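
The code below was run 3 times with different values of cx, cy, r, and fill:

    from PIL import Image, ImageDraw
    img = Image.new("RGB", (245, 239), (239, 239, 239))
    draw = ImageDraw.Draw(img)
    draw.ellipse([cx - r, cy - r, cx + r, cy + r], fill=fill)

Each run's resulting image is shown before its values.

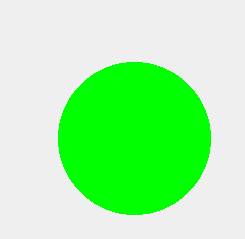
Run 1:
cx = 134
cy = 138
r = 76
fill = 'lime'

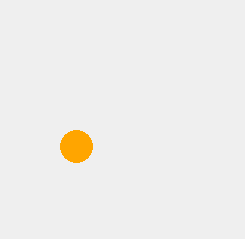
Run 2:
cx = 76, cy = 146, r = 16, fill = 'orange'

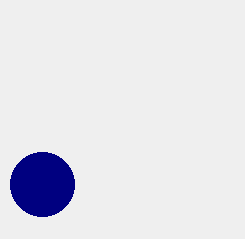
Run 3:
cx = 42, cy = 184, r = 32, fill = 'navy'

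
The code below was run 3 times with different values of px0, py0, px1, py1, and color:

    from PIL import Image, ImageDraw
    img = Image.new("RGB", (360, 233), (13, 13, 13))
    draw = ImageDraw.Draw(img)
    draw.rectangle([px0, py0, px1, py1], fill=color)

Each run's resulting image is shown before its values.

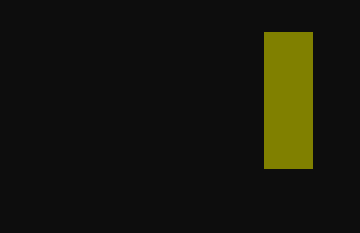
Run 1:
px0 = 264, py0 = 32, px1 = 312, py1 = 168, color = 'olive'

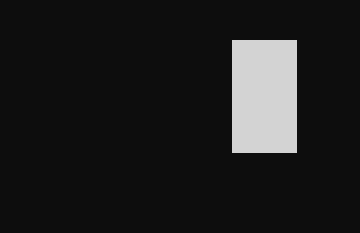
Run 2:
px0 = 232
py0 = 40
px1 = 296
py1 = 152
color = 'lightgray'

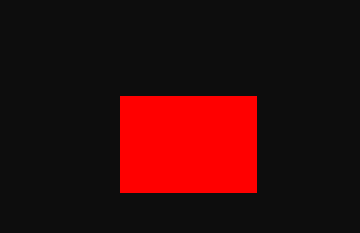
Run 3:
px0 = 120; py0 = 96; px1 = 256; py1 = 192; color = 'red'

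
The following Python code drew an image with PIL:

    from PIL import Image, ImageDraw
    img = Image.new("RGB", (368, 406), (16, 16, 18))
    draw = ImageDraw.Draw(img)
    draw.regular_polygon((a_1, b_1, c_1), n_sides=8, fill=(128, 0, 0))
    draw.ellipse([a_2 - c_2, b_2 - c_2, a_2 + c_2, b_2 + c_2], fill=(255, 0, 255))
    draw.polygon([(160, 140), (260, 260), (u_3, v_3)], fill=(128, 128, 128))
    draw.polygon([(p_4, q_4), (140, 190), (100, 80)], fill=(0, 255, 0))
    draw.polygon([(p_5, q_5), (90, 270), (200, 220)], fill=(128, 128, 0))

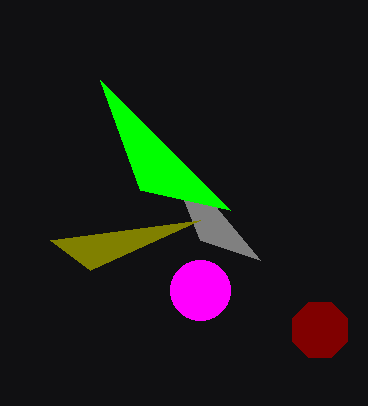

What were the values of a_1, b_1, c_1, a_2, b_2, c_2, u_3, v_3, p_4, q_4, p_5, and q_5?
a_1 = 320, b_1 = 330, c_1 = 30, a_2 = 200, b_2 = 290, c_2 = 30, u_3 = 200, v_3 = 240, p_4 = 230, q_4 = 210, p_5 = 50, q_5 = 240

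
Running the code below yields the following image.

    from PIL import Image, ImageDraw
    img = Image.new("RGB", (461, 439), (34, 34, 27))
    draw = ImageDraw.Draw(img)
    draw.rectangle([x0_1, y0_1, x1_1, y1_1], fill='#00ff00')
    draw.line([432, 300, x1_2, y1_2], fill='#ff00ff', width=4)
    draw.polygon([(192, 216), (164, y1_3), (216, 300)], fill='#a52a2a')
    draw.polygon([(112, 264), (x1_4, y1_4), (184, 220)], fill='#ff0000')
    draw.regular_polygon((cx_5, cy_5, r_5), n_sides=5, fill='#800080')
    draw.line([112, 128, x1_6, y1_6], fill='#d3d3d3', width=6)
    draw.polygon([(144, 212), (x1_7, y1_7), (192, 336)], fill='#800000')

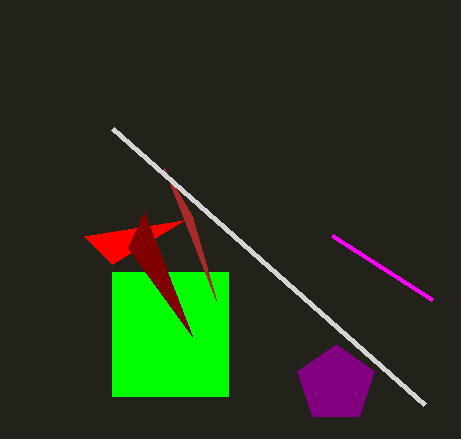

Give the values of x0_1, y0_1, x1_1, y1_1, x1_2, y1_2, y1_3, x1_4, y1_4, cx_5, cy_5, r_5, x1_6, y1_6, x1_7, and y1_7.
x0_1 = 112; y0_1 = 272; x1_1 = 228; y1_1 = 396; x1_2 = 332; y1_2 = 236; y1_3 = 168; x1_4 = 84; y1_4 = 236; cx_5 = 336; cy_5 = 384; r_5 = 40; x1_6 = 424; y1_6 = 404; x1_7 = 128; y1_7 = 248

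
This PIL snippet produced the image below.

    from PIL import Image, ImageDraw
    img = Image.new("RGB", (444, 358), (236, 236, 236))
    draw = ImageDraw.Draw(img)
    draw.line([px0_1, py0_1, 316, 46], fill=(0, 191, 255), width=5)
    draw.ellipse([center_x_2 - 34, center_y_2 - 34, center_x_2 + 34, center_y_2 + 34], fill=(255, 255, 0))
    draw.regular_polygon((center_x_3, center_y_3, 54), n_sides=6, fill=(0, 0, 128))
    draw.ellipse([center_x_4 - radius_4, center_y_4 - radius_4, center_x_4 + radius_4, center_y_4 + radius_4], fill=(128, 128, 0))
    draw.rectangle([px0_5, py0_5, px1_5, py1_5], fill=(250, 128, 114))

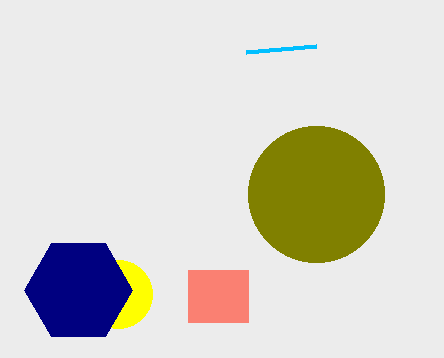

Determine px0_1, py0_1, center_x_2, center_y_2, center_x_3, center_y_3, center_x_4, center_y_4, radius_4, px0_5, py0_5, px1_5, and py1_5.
px0_1 = 246
py0_1 = 52
center_x_2 = 118
center_y_2 = 294
center_x_3 = 78
center_y_3 = 290
center_x_4 = 316
center_y_4 = 194
radius_4 = 68
px0_5 = 188
py0_5 = 270
px1_5 = 248
py1_5 = 322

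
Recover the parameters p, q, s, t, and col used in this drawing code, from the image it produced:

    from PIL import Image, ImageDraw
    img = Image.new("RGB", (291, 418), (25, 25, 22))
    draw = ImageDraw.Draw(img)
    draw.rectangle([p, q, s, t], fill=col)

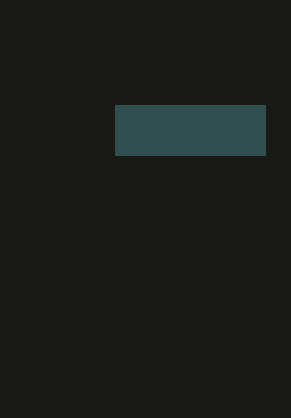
p = 115; q = 105; s = 265; t = 155; col = 'darkslategray'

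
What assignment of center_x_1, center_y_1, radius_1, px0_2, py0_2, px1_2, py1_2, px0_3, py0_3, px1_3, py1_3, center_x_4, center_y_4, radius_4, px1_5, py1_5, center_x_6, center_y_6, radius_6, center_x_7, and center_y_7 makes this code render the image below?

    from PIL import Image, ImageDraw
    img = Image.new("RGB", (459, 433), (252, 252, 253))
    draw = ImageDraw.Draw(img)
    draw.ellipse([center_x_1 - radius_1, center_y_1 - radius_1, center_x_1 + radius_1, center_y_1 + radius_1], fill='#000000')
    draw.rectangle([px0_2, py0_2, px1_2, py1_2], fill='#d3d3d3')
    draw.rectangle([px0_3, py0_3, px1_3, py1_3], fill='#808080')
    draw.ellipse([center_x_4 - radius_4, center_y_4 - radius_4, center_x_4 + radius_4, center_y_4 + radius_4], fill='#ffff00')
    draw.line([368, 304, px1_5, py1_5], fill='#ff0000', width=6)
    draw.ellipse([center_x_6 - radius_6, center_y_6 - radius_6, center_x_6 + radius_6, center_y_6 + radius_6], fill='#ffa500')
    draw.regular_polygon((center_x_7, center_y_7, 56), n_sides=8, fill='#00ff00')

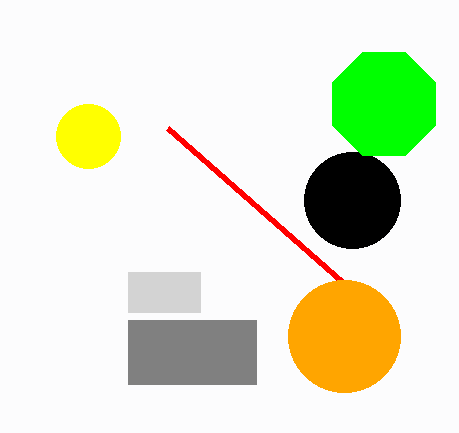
center_x_1 = 352; center_y_1 = 200; radius_1 = 48; px0_2 = 128; py0_2 = 272; px1_2 = 200; py1_2 = 312; px0_3 = 128; py0_3 = 320; px1_3 = 256; py1_3 = 384; center_x_4 = 88; center_y_4 = 136; radius_4 = 32; px1_5 = 168; py1_5 = 128; center_x_6 = 344; center_y_6 = 336; radius_6 = 56; center_x_7 = 384; center_y_7 = 104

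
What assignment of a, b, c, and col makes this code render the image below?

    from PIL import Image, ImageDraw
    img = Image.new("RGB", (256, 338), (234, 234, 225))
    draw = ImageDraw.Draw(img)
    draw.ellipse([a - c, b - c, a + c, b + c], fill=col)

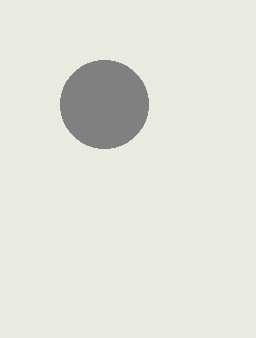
a = 104, b = 104, c = 44, col = 'gray'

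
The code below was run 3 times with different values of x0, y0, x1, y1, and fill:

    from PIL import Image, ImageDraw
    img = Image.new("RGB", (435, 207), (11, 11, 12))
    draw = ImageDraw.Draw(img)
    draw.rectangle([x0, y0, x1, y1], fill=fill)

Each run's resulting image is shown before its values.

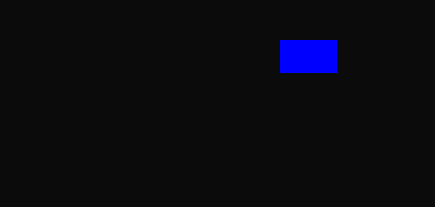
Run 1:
x0 = 280
y0 = 40
x1 = 336
y1 = 72
fill = 'blue'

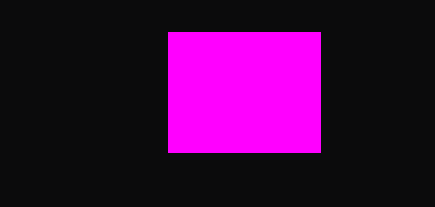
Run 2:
x0 = 168; y0 = 32; x1 = 320; y1 = 152; fill = 'magenta'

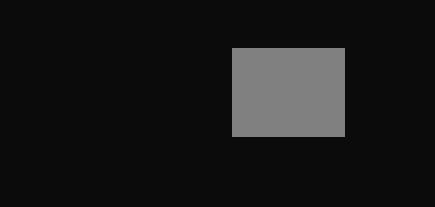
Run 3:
x0 = 232
y0 = 48
x1 = 344
y1 = 136
fill = 'gray'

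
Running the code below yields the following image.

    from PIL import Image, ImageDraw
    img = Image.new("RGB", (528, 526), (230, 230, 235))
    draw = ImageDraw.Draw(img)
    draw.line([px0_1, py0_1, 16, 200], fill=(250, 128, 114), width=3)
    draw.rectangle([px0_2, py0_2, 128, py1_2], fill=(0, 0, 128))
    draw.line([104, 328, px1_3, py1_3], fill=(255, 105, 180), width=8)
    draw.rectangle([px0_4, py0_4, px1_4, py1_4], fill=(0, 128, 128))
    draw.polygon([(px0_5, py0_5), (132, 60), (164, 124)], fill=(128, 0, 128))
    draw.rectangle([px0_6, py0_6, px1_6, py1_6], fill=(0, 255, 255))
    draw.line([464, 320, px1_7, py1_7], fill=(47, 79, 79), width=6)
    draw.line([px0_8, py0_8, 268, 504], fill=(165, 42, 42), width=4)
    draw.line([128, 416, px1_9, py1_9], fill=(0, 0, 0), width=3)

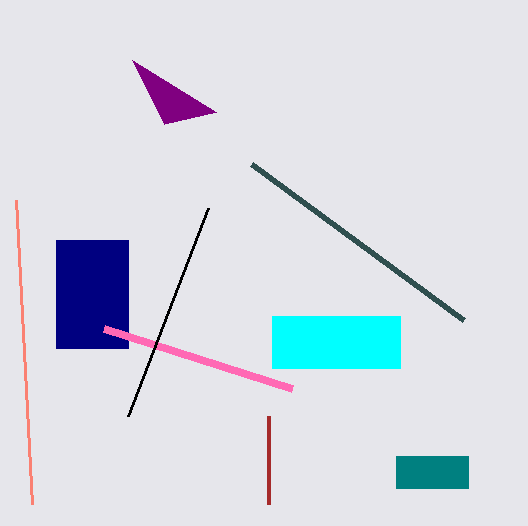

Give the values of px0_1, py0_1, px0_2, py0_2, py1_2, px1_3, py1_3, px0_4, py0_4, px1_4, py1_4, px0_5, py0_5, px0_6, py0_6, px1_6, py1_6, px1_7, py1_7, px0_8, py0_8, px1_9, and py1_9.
px0_1 = 32
py0_1 = 504
px0_2 = 56
py0_2 = 240
py1_2 = 348
px1_3 = 292
py1_3 = 388
px0_4 = 396
py0_4 = 456
px1_4 = 468
py1_4 = 488
px0_5 = 216
py0_5 = 112
px0_6 = 272
py0_6 = 316
px1_6 = 400
py1_6 = 368
px1_7 = 252
py1_7 = 164
px0_8 = 268
py0_8 = 416
px1_9 = 208
py1_9 = 208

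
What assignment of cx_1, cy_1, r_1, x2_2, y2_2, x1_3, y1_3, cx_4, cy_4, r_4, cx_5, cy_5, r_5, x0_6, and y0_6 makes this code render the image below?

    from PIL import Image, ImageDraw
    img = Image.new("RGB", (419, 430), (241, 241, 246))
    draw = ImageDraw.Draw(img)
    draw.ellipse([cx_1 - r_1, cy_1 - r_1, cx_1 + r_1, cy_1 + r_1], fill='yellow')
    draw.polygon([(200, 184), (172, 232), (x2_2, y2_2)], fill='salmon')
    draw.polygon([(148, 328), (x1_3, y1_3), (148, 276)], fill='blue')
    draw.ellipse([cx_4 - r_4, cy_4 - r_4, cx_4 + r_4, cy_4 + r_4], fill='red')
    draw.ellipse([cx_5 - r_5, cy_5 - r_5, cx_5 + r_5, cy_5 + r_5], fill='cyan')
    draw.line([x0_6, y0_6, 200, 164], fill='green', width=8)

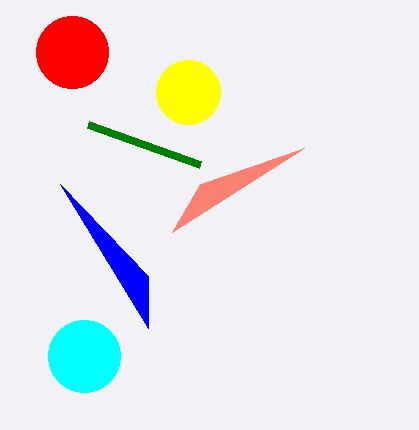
cx_1 = 188; cy_1 = 92; r_1 = 32; x2_2 = 304; y2_2 = 148; x1_3 = 60; y1_3 = 184; cx_4 = 72; cy_4 = 52; r_4 = 36; cx_5 = 84; cy_5 = 356; r_5 = 36; x0_6 = 88; y0_6 = 124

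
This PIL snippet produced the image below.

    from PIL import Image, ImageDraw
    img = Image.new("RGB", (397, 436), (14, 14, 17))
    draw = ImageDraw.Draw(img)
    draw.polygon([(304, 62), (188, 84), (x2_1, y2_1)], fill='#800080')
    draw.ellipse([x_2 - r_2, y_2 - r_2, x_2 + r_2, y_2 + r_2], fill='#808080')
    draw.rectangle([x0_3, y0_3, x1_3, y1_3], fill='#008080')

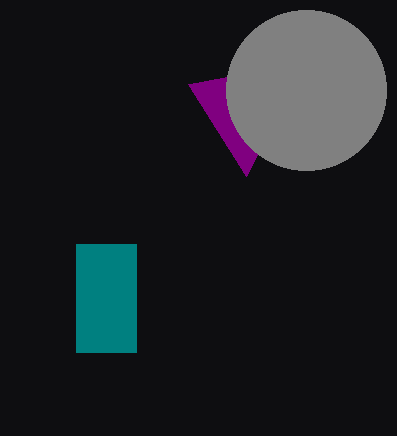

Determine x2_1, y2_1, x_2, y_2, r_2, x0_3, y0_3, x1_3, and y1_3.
x2_1 = 246, y2_1 = 176, x_2 = 306, y_2 = 90, r_2 = 80, x0_3 = 76, y0_3 = 244, x1_3 = 136, y1_3 = 352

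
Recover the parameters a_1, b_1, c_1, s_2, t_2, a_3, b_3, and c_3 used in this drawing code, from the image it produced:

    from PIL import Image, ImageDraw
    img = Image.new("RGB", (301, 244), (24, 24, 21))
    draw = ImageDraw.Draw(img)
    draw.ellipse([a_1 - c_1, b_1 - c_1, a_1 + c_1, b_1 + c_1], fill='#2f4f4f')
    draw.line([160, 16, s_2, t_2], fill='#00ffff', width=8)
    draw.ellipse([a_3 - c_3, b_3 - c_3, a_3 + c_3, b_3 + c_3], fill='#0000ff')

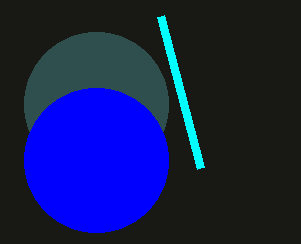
a_1 = 96
b_1 = 104
c_1 = 72
s_2 = 200
t_2 = 168
a_3 = 96
b_3 = 160
c_3 = 72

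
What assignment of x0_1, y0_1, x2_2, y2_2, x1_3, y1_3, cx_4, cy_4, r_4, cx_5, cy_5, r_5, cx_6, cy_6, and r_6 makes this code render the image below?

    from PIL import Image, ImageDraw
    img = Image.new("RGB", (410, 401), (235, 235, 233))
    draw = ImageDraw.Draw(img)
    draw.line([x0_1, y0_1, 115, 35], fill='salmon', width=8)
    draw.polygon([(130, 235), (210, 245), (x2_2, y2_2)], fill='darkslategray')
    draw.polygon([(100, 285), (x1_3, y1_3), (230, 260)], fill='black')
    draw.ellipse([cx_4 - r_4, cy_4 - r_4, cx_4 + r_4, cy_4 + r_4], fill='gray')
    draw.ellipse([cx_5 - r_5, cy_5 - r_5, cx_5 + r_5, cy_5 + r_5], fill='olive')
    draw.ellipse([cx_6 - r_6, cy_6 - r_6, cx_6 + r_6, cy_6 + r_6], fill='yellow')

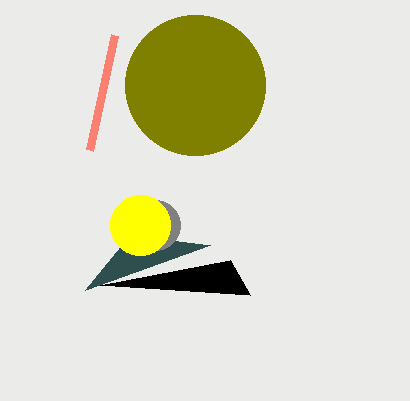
x0_1 = 90; y0_1 = 150; x2_2 = 85; y2_2 = 290; x1_3 = 250; y1_3 = 295; cx_4 = 155; cy_4 = 225; r_4 = 25; cx_5 = 195; cy_5 = 85; r_5 = 70; cx_6 = 140; cy_6 = 225; r_6 = 30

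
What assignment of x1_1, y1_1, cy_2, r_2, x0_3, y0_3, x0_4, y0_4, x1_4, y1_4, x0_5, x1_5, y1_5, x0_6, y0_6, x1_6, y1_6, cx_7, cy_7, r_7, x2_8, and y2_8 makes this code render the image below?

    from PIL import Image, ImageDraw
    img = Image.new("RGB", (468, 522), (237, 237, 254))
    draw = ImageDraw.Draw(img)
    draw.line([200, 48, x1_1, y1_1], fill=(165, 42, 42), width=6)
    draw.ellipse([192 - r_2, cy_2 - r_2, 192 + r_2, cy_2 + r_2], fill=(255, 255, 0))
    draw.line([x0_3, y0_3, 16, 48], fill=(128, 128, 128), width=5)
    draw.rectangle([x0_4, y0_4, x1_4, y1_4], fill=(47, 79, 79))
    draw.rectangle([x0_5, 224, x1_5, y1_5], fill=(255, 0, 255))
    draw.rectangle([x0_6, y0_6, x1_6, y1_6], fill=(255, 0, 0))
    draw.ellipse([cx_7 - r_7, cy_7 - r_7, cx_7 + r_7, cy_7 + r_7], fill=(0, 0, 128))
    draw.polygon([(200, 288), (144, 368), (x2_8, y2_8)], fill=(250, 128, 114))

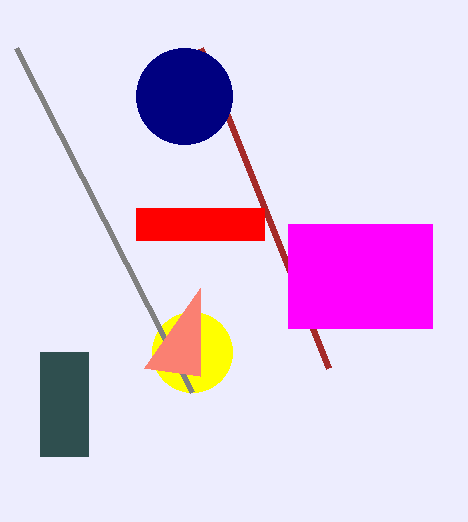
x1_1 = 328, y1_1 = 368, cy_2 = 352, r_2 = 40, x0_3 = 192, y0_3 = 392, x0_4 = 40, y0_4 = 352, x1_4 = 88, y1_4 = 456, x0_5 = 288, x1_5 = 432, y1_5 = 328, x0_6 = 136, y0_6 = 208, x1_6 = 264, y1_6 = 240, cx_7 = 184, cy_7 = 96, r_7 = 48, x2_8 = 200, y2_8 = 376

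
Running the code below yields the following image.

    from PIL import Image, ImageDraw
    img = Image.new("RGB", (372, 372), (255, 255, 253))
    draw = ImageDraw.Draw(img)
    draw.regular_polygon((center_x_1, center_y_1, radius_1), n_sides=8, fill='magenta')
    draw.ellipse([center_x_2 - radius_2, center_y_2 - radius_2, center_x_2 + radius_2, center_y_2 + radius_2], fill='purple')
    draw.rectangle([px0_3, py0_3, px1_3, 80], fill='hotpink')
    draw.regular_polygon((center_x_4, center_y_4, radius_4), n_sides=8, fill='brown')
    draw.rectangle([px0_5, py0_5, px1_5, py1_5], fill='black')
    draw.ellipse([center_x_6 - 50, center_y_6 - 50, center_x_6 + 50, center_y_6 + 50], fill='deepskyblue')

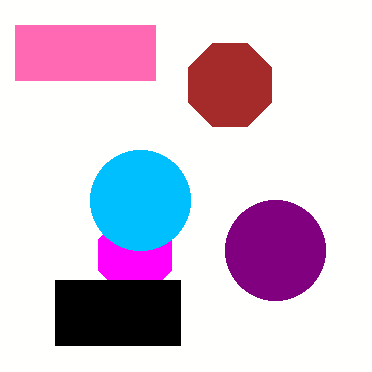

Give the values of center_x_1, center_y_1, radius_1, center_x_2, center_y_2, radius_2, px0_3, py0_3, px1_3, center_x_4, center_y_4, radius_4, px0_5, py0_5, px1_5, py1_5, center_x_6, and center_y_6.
center_x_1 = 135
center_y_1 = 255
radius_1 = 40
center_x_2 = 275
center_y_2 = 250
radius_2 = 50
px0_3 = 15
py0_3 = 25
px1_3 = 155
center_x_4 = 230
center_y_4 = 85
radius_4 = 45
px0_5 = 55
py0_5 = 280
px1_5 = 180
py1_5 = 345
center_x_6 = 140
center_y_6 = 200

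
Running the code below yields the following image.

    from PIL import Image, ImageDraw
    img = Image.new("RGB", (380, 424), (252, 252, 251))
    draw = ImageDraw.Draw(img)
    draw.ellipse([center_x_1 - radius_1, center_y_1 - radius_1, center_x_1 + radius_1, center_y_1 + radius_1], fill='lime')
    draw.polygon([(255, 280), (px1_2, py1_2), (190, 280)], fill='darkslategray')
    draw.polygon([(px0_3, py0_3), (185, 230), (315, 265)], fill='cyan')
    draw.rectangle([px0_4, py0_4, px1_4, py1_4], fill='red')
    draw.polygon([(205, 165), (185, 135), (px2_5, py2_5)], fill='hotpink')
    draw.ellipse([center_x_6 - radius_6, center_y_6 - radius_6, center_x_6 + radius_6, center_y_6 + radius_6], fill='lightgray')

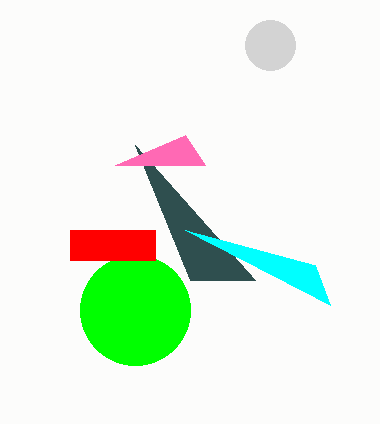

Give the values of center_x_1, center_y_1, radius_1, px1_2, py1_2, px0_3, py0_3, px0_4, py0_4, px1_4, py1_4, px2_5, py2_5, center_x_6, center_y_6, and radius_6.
center_x_1 = 135, center_y_1 = 310, radius_1 = 55, px1_2 = 135, py1_2 = 145, px0_3 = 330, py0_3 = 305, px0_4 = 70, py0_4 = 230, px1_4 = 155, py1_4 = 260, px2_5 = 115, py2_5 = 165, center_x_6 = 270, center_y_6 = 45, radius_6 = 25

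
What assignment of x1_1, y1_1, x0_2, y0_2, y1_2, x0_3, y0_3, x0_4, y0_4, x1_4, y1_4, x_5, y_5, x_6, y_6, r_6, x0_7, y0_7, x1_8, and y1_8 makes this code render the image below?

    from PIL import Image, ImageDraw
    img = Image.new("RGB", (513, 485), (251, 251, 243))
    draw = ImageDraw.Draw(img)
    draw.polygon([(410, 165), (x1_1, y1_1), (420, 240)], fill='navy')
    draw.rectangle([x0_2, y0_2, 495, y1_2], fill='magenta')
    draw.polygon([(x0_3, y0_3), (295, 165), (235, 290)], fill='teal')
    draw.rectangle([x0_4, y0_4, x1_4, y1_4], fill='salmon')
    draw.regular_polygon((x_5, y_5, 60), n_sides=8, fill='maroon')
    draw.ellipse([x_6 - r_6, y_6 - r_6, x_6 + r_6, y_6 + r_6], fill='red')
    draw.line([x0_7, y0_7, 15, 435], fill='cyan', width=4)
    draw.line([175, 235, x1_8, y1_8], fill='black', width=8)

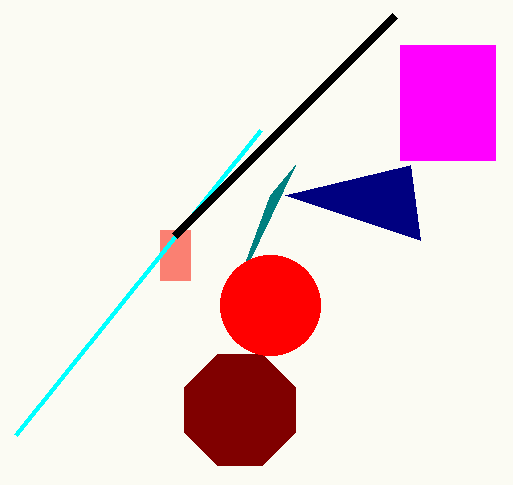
x1_1 = 285
y1_1 = 195
x0_2 = 400
y0_2 = 45
y1_2 = 160
x0_3 = 270
y0_3 = 195
x0_4 = 160
y0_4 = 230
x1_4 = 190
y1_4 = 280
x_5 = 240
y_5 = 410
x_6 = 270
y_6 = 305
r_6 = 50
x0_7 = 260
y0_7 = 130
x1_8 = 395
y1_8 = 15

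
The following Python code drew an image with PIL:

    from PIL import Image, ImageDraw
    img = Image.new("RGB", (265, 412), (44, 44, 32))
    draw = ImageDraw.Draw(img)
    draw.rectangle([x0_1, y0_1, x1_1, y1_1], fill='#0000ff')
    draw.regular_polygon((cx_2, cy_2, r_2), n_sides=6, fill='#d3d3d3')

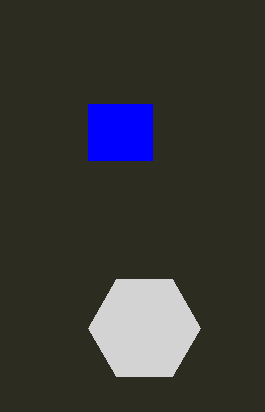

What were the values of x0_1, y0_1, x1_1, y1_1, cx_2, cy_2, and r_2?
x0_1 = 88
y0_1 = 104
x1_1 = 152
y1_1 = 160
cx_2 = 144
cy_2 = 328
r_2 = 56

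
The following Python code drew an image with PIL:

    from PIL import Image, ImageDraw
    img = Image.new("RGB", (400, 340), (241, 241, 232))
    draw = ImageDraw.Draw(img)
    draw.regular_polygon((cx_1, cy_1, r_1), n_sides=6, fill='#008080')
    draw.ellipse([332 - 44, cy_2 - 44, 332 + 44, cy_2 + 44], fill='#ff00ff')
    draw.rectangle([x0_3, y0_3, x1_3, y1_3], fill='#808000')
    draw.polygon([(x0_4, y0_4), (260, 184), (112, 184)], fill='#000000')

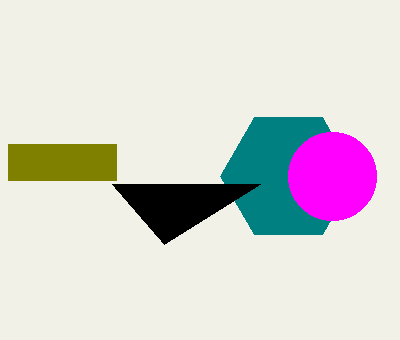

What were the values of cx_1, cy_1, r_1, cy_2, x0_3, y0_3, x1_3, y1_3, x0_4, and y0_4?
cx_1 = 288, cy_1 = 176, r_1 = 68, cy_2 = 176, x0_3 = 8, y0_3 = 144, x1_3 = 116, y1_3 = 180, x0_4 = 164, y0_4 = 244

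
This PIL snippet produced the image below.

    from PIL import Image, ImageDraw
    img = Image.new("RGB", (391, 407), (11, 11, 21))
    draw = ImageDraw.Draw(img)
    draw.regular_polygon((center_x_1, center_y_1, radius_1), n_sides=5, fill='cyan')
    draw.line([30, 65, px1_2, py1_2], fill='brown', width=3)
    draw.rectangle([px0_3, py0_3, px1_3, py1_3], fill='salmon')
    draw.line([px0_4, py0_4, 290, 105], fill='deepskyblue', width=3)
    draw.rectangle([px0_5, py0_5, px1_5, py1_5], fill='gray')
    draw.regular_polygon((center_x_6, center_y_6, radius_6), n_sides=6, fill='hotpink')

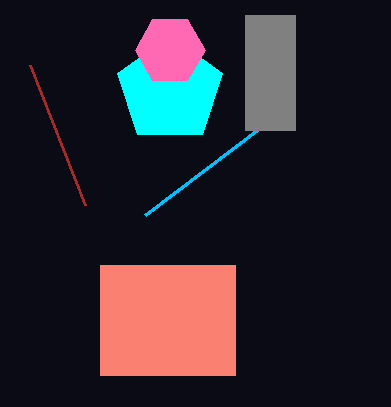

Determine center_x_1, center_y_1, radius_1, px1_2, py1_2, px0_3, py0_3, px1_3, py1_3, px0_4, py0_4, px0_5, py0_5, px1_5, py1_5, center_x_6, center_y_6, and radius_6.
center_x_1 = 170; center_y_1 = 90; radius_1 = 55; px1_2 = 85; py1_2 = 205; px0_3 = 100; py0_3 = 265; px1_3 = 235; py1_3 = 375; px0_4 = 145; py0_4 = 215; px0_5 = 245; py0_5 = 15; px1_5 = 295; py1_5 = 130; center_x_6 = 170; center_y_6 = 50; radius_6 = 35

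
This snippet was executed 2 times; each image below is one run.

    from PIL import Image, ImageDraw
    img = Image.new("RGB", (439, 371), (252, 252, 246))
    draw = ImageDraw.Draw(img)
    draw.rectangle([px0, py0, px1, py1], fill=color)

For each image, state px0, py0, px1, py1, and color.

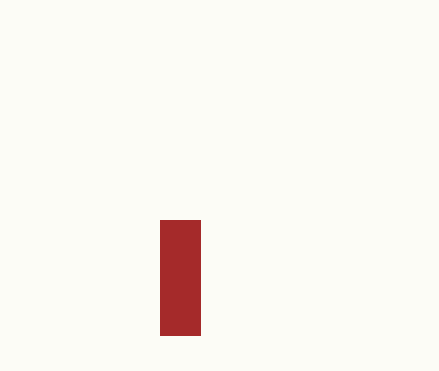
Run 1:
px0 = 160
py0 = 220
px1 = 200
py1 = 335
color = 'brown'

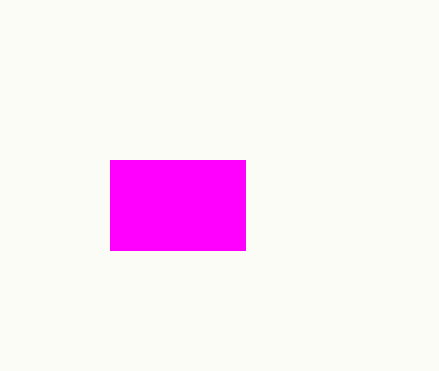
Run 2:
px0 = 110, py0 = 160, px1 = 245, py1 = 250, color = 'magenta'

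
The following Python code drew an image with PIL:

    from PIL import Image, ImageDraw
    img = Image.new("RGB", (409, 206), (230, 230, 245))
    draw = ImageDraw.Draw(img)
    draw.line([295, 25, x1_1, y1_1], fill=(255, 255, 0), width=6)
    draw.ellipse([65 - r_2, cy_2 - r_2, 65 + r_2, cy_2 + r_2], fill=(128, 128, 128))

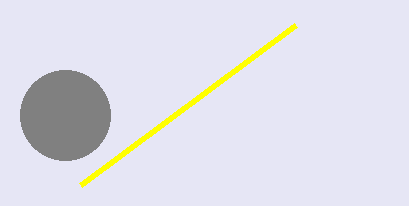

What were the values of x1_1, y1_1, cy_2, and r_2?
x1_1 = 80; y1_1 = 185; cy_2 = 115; r_2 = 45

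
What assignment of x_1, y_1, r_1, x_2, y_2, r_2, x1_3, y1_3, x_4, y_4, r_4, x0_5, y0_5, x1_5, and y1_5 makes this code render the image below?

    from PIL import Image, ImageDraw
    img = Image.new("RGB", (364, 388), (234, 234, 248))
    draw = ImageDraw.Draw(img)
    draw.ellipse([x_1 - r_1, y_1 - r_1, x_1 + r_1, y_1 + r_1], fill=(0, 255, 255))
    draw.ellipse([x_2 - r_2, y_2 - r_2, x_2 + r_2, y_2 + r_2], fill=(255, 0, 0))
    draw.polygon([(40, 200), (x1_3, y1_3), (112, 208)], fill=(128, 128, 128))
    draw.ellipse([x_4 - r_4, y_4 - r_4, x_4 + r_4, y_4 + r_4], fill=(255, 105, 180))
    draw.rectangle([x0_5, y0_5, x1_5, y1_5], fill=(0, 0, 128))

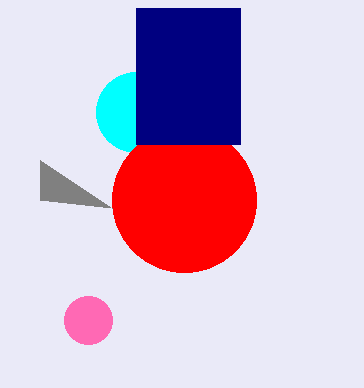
x_1 = 136
y_1 = 112
r_1 = 40
x_2 = 184
y_2 = 200
r_2 = 72
x1_3 = 40
y1_3 = 160
x_4 = 88
y_4 = 320
r_4 = 24
x0_5 = 136
y0_5 = 8
x1_5 = 240
y1_5 = 144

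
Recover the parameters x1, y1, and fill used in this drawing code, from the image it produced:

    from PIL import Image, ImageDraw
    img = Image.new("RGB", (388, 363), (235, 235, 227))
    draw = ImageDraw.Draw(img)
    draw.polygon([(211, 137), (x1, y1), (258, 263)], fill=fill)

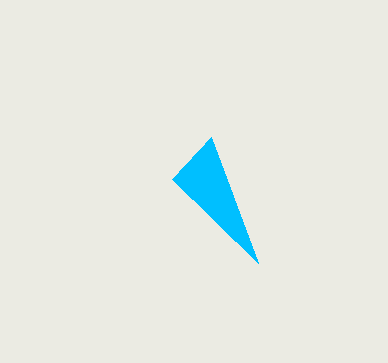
x1 = 172, y1 = 179, fill = 'deepskyblue'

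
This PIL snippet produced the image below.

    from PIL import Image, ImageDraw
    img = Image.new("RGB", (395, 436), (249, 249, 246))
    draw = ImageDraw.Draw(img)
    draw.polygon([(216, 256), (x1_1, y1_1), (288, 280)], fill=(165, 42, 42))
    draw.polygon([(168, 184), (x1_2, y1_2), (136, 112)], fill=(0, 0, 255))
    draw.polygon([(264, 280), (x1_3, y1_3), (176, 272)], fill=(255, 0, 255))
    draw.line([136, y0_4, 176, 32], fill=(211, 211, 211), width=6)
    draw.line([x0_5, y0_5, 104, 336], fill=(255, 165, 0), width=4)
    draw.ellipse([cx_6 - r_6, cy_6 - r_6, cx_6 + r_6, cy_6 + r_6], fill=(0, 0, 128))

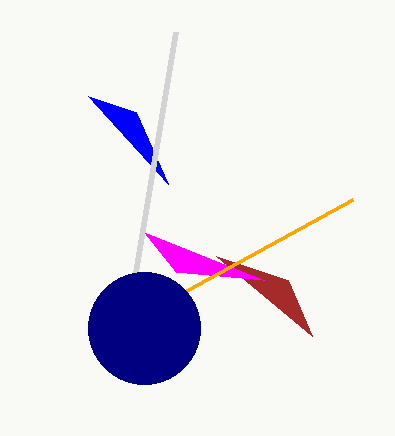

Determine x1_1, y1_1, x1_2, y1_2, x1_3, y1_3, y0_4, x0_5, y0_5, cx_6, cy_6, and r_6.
x1_1 = 312, y1_1 = 336, x1_2 = 88, y1_2 = 96, x1_3 = 144, y1_3 = 232, y0_4 = 272, x0_5 = 352, y0_5 = 200, cx_6 = 144, cy_6 = 328, r_6 = 56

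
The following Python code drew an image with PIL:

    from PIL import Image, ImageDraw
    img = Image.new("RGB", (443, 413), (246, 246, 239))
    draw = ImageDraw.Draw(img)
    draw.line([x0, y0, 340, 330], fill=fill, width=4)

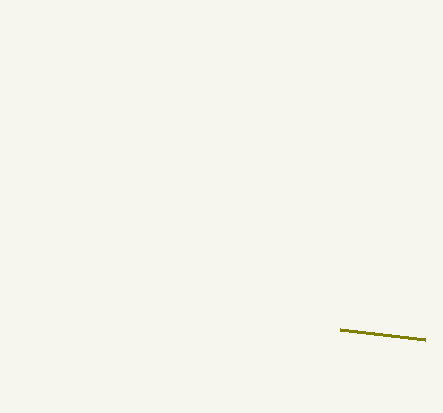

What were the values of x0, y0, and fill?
x0 = 425
y0 = 340
fill = 'olive'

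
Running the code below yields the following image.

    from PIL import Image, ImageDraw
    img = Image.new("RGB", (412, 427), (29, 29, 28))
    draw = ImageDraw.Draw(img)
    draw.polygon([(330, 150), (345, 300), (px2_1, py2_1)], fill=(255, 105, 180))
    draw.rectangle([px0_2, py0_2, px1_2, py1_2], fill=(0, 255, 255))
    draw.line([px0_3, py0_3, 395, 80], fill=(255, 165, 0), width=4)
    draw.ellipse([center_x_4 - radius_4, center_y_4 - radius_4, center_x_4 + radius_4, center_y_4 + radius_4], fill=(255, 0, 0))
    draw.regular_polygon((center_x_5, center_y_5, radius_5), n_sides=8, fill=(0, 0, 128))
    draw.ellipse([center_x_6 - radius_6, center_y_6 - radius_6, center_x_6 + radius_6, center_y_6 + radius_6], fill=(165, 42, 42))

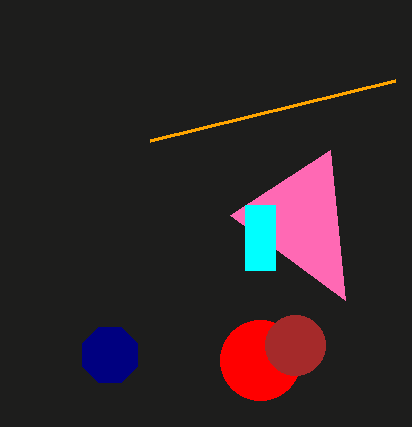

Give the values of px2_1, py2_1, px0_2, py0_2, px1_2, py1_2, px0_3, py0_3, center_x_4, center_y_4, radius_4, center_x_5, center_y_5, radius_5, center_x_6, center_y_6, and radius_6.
px2_1 = 230
py2_1 = 215
px0_2 = 245
py0_2 = 205
px1_2 = 275
py1_2 = 270
px0_3 = 150
py0_3 = 140
center_x_4 = 260
center_y_4 = 360
radius_4 = 40
center_x_5 = 110
center_y_5 = 355
radius_5 = 30
center_x_6 = 295
center_y_6 = 345
radius_6 = 30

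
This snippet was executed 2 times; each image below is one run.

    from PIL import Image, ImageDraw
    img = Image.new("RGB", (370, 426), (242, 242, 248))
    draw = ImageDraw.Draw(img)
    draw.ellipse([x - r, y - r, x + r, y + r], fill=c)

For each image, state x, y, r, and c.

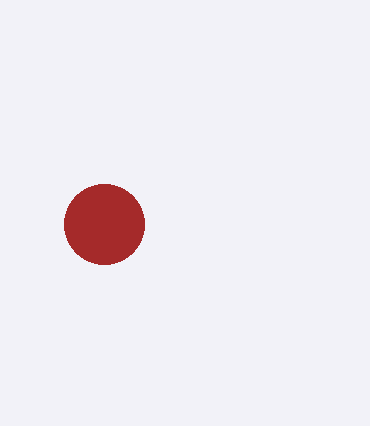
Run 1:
x = 104
y = 224
r = 40
c = 'brown'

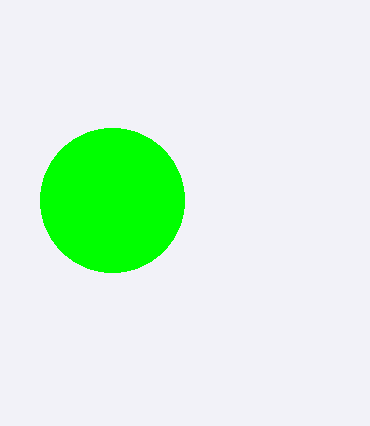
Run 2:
x = 112, y = 200, r = 72, c = 'lime'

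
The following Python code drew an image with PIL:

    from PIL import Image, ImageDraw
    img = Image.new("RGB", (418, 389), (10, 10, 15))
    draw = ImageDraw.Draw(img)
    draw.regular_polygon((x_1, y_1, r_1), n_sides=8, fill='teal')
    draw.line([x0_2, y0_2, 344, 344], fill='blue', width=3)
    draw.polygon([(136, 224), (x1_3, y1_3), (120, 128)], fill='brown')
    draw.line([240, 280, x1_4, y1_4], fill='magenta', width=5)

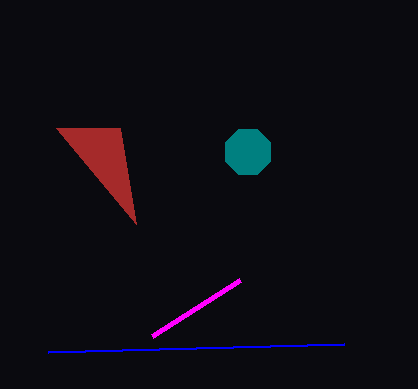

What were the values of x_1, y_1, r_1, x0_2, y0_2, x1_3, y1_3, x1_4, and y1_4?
x_1 = 248; y_1 = 152; r_1 = 24; x0_2 = 48; y0_2 = 352; x1_3 = 56; y1_3 = 128; x1_4 = 152; y1_4 = 336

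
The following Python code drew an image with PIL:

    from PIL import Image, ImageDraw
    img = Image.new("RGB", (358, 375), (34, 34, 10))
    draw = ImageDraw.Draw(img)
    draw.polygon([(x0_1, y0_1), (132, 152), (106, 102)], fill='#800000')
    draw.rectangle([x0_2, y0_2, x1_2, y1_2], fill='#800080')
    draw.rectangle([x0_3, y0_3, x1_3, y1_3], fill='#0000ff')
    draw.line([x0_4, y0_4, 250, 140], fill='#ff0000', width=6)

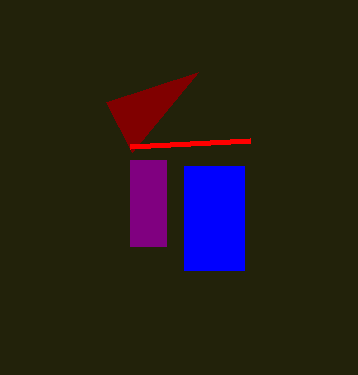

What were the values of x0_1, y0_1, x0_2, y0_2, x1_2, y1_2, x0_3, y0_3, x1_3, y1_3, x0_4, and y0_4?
x0_1 = 198
y0_1 = 72
x0_2 = 130
y0_2 = 160
x1_2 = 166
y1_2 = 246
x0_3 = 184
y0_3 = 166
x1_3 = 244
y1_3 = 270
x0_4 = 130
y0_4 = 146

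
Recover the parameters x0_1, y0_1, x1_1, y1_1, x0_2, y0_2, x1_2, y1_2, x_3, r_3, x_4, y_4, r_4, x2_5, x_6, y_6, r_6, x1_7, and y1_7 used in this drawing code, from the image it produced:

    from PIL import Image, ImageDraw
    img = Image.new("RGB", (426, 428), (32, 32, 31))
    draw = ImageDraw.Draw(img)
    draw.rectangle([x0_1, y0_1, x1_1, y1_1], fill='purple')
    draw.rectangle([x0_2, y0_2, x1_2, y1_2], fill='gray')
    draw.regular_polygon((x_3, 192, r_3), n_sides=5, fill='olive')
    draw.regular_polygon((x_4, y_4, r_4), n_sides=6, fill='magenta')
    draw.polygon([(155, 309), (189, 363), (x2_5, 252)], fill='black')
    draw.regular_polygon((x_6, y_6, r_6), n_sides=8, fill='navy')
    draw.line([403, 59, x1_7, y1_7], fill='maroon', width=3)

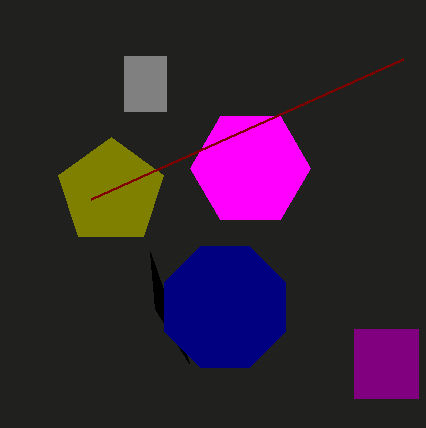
x0_1 = 354, y0_1 = 329, x1_1 = 418, y1_1 = 398, x0_2 = 124, y0_2 = 56, x1_2 = 166, y1_2 = 111, x_3 = 111, r_3 = 55, x_4 = 250, y_4 = 168, r_4 = 60, x2_5 = 150, x_6 = 225, y_6 = 307, r_6 = 65, x1_7 = 91, y1_7 = 199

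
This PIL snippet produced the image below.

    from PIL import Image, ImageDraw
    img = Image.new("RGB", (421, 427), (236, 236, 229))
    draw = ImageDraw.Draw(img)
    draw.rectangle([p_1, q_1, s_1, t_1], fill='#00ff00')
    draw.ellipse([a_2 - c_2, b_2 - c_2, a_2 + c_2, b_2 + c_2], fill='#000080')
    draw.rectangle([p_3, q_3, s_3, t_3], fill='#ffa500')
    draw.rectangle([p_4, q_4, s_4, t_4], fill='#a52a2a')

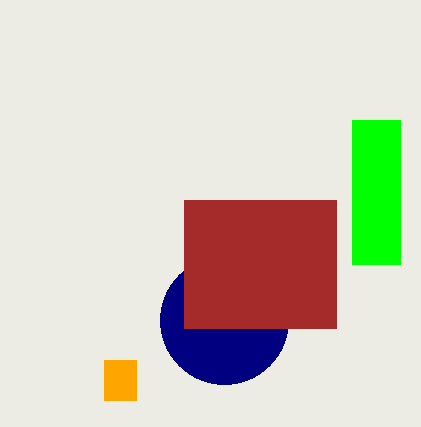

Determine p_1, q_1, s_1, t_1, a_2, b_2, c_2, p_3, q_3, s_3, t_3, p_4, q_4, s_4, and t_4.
p_1 = 352, q_1 = 120, s_1 = 400, t_1 = 264, a_2 = 224, b_2 = 320, c_2 = 64, p_3 = 104, q_3 = 360, s_3 = 136, t_3 = 400, p_4 = 184, q_4 = 200, s_4 = 336, t_4 = 328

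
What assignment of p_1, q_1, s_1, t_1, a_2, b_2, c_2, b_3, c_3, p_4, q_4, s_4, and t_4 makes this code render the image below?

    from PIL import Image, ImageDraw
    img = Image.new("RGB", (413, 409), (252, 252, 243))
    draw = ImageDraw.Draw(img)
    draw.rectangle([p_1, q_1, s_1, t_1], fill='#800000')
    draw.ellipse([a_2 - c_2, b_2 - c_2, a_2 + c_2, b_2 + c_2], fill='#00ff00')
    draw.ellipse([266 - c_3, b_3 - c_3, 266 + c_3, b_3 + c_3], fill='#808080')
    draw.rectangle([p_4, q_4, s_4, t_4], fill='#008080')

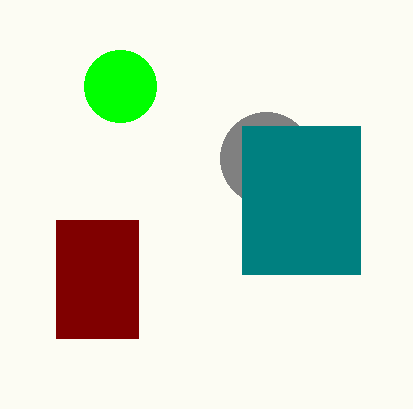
p_1 = 56, q_1 = 220, s_1 = 138, t_1 = 338, a_2 = 120, b_2 = 86, c_2 = 36, b_3 = 158, c_3 = 46, p_4 = 242, q_4 = 126, s_4 = 360, t_4 = 274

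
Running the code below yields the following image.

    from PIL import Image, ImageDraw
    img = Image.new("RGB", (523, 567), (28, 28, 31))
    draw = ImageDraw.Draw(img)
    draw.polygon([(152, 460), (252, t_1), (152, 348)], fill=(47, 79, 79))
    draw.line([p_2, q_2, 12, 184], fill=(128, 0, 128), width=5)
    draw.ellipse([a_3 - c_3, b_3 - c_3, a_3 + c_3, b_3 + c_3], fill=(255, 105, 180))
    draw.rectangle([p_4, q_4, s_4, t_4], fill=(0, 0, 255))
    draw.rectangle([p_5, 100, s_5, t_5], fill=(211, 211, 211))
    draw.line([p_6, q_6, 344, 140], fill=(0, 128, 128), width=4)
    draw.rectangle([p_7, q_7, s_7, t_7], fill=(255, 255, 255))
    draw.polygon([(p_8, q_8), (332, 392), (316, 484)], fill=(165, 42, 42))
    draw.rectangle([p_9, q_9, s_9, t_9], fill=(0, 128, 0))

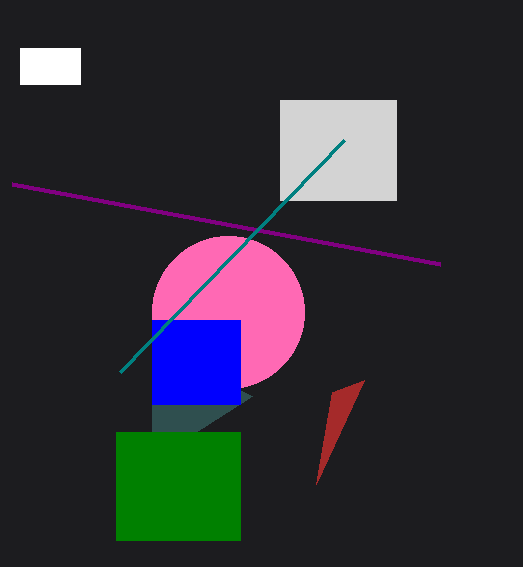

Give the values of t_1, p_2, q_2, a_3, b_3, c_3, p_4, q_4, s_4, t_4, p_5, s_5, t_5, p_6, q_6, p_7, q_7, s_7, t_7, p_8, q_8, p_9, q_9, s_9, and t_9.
t_1 = 396; p_2 = 440; q_2 = 264; a_3 = 228; b_3 = 312; c_3 = 76; p_4 = 152; q_4 = 320; s_4 = 240; t_4 = 404; p_5 = 280; s_5 = 396; t_5 = 200; p_6 = 120; q_6 = 372; p_7 = 20; q_7 = 48; s_7 = 80; t_7 = 84; p_8 = 364; q_8 = 380; p_9 = 116; q_9 = 432; s_9 = 240; t_9 = 540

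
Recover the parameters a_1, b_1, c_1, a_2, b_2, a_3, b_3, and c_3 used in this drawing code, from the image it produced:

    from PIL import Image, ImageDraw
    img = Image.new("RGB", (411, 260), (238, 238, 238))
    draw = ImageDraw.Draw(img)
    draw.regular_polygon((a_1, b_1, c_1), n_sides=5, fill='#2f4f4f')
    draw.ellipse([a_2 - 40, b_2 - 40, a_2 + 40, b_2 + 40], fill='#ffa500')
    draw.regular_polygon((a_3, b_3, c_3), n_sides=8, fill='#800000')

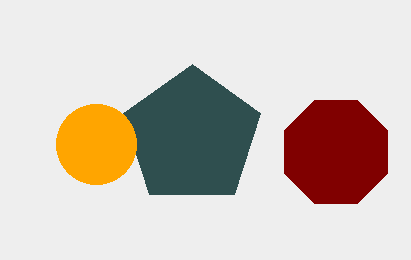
a_1 = 192, b_1 = 136, c_1 = 72, a_2 = 96, b_2 = 144, a_3 = 336, b_3 = 152, c_3 = 56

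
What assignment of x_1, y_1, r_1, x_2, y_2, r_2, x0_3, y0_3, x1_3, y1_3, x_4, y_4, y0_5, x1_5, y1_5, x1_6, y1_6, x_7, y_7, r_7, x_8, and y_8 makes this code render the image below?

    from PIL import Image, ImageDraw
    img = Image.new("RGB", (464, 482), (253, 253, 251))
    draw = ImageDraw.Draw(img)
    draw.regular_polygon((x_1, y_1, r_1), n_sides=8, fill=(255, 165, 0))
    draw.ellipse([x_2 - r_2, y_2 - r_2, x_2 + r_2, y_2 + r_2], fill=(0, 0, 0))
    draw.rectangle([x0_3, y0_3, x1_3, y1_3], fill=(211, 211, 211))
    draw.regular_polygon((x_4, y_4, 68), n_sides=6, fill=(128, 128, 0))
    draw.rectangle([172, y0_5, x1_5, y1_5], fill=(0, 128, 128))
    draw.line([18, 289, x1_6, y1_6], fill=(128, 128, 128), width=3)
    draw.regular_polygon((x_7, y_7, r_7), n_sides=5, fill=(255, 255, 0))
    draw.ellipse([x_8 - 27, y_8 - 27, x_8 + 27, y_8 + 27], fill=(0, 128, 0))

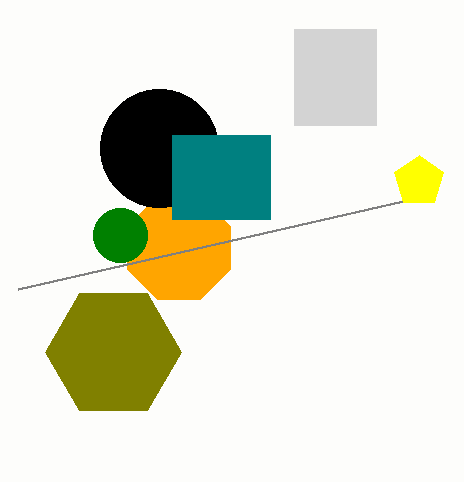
x_1 = 179; y_1 = 248; r_1 = 56; x_2 = 159; y_2 = 148; r_2 = 59; x0_3 = 294; y0_3 = 29; x1_3 = 376; y1_3 = 125; x_4 = 113; y_4 = 352; y0_5 = 135; x1_5 = 270; y1_5 = 219; x1_6 = 403; y1_6 = 201; x_7 = 419; y_7 = 181; r_7 = 26; x_8 = 120; y_8 = 235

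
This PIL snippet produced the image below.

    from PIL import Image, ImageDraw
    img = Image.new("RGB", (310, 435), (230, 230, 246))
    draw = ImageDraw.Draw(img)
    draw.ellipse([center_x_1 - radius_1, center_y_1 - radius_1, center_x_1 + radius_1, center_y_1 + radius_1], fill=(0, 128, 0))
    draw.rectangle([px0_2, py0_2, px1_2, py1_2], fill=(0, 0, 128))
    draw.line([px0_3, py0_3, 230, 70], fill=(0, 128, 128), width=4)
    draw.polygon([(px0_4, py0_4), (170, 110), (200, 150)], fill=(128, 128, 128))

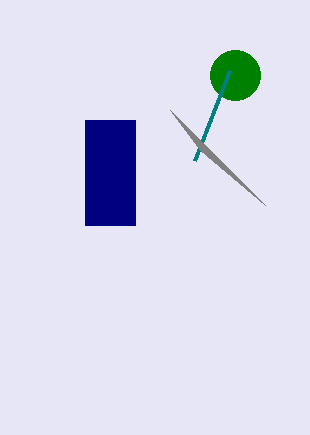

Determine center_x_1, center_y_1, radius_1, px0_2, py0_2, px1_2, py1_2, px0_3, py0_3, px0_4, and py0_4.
center_x_1 = 235, center_y_1 = 75, radius_1 = 25, px0_2 = 85, py0_2 = 120, px1_2 = 135, py1_2 = 225, px0_3 = 195, py0_3 = 160, px0_4 = 265, py0_4 = 205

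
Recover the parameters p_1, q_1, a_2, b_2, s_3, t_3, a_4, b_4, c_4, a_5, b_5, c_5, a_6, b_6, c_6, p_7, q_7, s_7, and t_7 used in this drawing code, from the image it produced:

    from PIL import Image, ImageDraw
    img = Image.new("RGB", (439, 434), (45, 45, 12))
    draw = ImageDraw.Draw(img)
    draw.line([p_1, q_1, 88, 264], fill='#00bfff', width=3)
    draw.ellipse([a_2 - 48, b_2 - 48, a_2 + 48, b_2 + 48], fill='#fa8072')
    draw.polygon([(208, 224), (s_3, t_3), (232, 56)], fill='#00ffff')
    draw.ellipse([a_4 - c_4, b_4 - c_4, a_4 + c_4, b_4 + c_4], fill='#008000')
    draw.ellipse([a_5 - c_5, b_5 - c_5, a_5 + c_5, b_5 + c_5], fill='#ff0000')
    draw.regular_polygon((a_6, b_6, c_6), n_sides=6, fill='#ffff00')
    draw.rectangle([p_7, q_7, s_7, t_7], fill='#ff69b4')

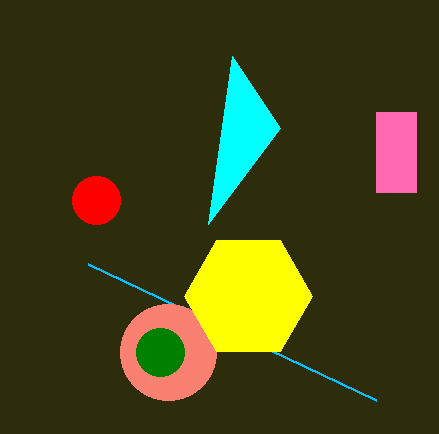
p_1 = 376, q_1 = 400, a_2 = 168, b_2 = 352, s_3 = 280, t_3 = 128, a_4 = 160, b_4 = 352, c_4 = 24, a_5 = 96, b_5 = 200, c_5 = 24, a_6 = 248, b_6 = 296, c_6 = 64, p_7 = 376, q_7 = 112, s_7 = 416, t_7 = 192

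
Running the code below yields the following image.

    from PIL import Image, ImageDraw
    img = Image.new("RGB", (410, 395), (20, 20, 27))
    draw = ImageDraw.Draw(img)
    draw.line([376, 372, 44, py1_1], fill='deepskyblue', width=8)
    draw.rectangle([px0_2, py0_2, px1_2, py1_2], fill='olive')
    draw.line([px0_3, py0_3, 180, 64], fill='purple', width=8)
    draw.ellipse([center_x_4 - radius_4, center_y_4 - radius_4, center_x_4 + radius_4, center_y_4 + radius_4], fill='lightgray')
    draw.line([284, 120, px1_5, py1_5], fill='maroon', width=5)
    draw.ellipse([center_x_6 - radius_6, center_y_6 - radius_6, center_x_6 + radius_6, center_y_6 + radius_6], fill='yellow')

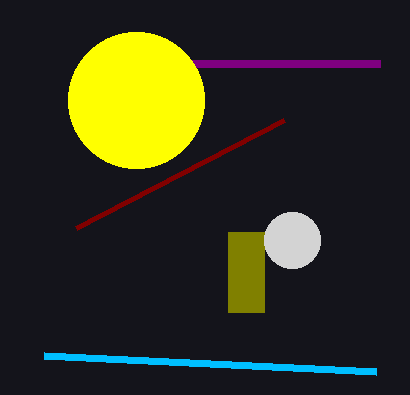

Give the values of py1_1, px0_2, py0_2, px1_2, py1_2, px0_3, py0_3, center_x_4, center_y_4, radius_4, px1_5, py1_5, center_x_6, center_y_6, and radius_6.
py1_1 = 356; px0_2 = 228; py0_2 = 232; px1_2 = 264; py1_2 = 312; px0_3 = 380; py0_3 = 64; center_x_4 = 292; center_y_4 = 240; radius_4 = 28; px1_5 = 76; py1_5 = 228; center_x_6 = 136; center_y_6 = 100; radius_6 = 68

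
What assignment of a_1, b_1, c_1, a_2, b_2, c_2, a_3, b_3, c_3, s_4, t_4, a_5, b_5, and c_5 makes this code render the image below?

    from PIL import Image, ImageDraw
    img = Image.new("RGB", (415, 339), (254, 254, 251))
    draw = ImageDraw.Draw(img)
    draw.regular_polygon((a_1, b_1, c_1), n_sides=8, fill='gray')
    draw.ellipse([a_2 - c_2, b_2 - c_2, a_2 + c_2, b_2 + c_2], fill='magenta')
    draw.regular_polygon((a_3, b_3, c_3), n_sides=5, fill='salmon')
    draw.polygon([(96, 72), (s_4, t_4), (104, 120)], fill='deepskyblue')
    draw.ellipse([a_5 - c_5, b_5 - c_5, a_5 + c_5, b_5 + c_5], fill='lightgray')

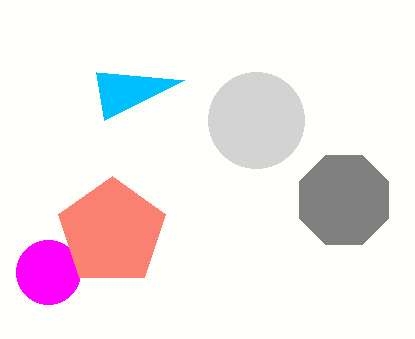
a_1 = 344; b_1 = 200; c_1 = 48; a_2 = 48; b_2 = 272; c_2 = 32; a_3 = 112; b_3 = 232; c_3 = 56; s_4 = 184; t_4 = 80; a_5 = 256; b_5 = 120; c_5 = 48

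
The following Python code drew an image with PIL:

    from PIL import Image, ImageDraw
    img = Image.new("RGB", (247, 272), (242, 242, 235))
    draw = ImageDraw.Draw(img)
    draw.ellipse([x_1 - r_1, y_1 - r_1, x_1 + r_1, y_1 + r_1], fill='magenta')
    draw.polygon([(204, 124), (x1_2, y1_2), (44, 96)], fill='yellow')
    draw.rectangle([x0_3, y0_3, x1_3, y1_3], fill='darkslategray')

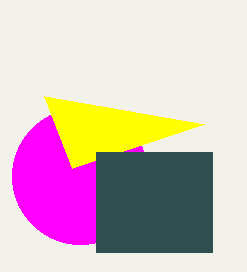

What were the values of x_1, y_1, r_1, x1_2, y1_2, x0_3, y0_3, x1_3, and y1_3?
x_1 = 80, y_1 = 176, r_1 = 68, x1_2 = 72, y1_2 = 168, x0_3 = 96, y0_3 = 152, x1_3 = 212, y1_3 = 252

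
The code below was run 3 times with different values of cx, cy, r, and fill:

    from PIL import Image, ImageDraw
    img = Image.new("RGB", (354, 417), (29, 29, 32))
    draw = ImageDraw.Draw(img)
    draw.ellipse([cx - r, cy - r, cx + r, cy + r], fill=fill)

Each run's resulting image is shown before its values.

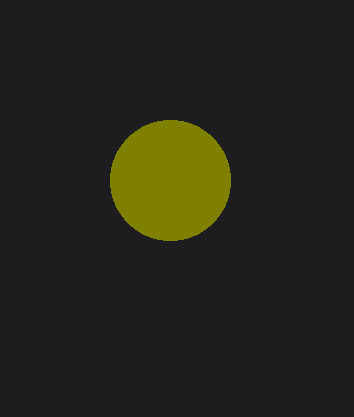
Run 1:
cx = 170; cy = 180; r = 60; fill = 'olive'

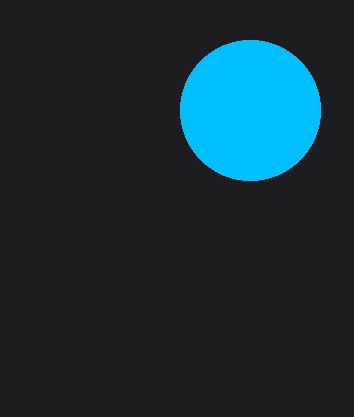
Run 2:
cx = 250; cy = 110; r = 70; fill = 'deepskyblue'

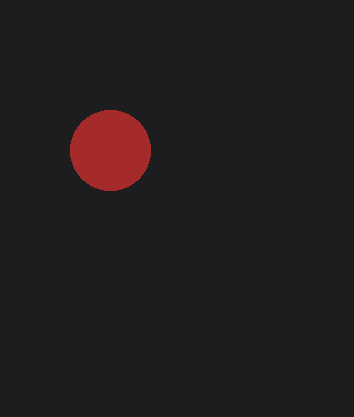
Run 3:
cx = 110, cy = 150, r = 40, fill = 'brown'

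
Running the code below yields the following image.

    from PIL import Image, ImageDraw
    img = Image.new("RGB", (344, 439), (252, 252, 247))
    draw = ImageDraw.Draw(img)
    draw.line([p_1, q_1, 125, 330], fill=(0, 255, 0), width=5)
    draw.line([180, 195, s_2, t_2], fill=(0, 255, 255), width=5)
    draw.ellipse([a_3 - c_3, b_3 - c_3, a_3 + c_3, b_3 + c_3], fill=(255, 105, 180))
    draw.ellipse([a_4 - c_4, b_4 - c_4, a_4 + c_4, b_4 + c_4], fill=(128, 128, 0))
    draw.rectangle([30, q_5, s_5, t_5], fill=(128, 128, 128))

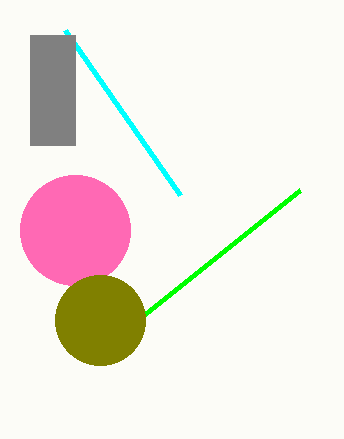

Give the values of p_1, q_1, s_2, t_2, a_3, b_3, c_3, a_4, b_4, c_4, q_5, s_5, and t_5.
p_1 = 300
q_1 = 190
s_2 = 65
t_2 = 30
a_3 = 75
b_3 = 230
c_3 = 55
a_4 = 100
b_4 = 320
c_4 = 45
q_5 = 35
s_5 = 75
t_5 = 145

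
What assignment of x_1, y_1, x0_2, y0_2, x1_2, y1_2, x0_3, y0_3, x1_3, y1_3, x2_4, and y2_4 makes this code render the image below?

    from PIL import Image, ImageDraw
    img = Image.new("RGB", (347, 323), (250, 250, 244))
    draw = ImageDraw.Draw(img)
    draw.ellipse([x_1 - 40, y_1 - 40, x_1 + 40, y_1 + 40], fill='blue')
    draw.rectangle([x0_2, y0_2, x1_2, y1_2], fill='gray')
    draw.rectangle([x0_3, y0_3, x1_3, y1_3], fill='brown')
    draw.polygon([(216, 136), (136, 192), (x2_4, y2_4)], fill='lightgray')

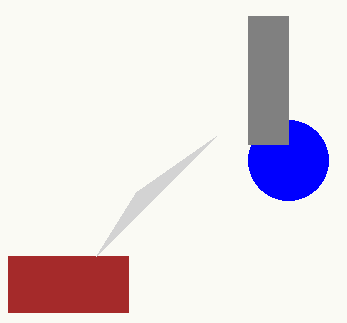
x_1 = 288
y_1 = 160
x0_2 = 248
y0_2 = 16
x1_2 = 288
y1_2 = 144
x0_3 = 8
y0_3 = 256
x1_3 = 128
y1_3 = 312
x2_4 = 96
y2_4 = 256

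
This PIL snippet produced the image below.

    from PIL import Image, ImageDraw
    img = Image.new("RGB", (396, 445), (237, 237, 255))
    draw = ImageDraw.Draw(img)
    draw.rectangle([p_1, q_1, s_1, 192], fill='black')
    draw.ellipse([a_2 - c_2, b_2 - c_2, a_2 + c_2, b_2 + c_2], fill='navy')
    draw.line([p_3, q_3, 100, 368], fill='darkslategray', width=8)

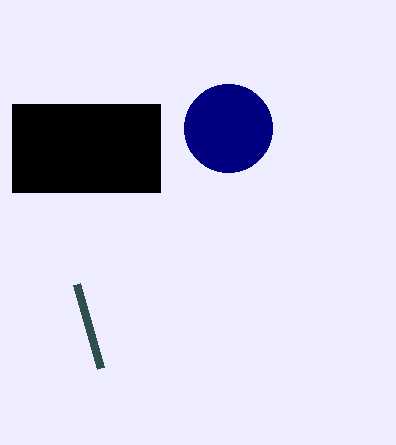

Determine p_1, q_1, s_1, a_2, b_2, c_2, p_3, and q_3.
p_1 = 12
q_1 = 104
s_1 = 160
a_2 = 228
b_2 = 128
c_2 = 44
p_3 = 76
q_3 = 284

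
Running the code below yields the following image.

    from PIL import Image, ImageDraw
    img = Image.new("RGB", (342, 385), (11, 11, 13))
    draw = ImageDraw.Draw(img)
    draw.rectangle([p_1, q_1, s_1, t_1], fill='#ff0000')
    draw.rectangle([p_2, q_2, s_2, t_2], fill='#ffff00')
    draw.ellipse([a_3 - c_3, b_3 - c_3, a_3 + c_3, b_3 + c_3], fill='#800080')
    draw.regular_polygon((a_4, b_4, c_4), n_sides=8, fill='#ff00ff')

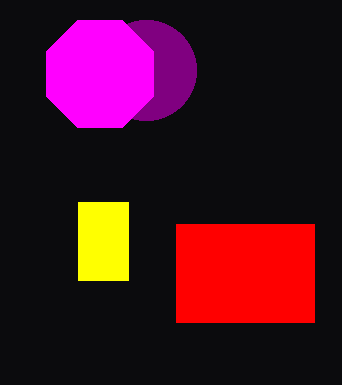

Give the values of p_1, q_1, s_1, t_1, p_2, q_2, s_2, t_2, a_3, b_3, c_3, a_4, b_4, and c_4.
p_1 = 176
q_1 = 224
s_1 = 314
t_1 = 322
p_2 = 78
q_2 = 202
s_2 = 128
t_2 = 280
a_3 = 146
b_3 = 70
c_3 = 50
a_4 = 100
b_4 = 74
c_4 = 58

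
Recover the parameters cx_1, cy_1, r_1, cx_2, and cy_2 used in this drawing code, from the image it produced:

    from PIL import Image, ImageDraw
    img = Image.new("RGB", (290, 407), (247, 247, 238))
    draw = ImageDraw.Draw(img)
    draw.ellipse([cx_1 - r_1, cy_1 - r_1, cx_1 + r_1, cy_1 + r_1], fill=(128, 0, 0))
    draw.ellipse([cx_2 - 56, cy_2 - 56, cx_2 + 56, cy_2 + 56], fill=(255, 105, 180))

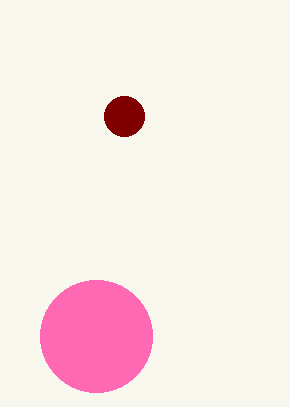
cx_1 = 124, cy_1 = 116, r_1 = 20, cx_2 = 96, cy_2 = 336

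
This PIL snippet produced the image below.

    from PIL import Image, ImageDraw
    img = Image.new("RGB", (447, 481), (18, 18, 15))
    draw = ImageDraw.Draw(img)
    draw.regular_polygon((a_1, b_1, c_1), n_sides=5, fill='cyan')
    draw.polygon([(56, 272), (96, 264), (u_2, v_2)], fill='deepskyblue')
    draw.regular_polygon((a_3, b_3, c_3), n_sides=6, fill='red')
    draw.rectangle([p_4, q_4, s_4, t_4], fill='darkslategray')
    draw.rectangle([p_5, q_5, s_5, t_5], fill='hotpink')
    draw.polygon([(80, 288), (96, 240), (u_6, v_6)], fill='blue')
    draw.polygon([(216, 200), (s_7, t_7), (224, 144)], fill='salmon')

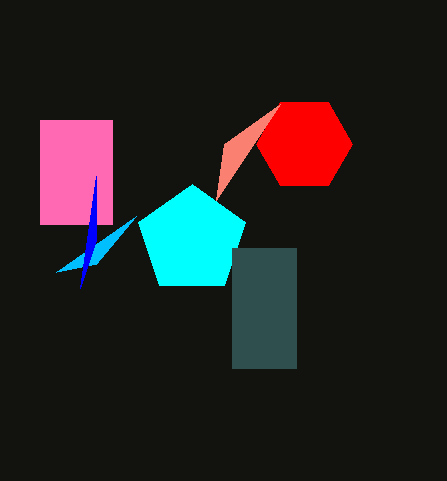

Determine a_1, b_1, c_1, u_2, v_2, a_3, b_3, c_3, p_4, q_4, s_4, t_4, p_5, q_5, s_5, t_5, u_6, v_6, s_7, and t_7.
a_1 = 192, b_1 = 240, c_1 = 56, u_2 = 136, v_2 = 216, a_3 = 304, b_3 = 144, c_3 = 48, p_4 = 232, q_4 = 248, s_4 = 296, t_4 = 368, p_5 = 40, q_5 = 120, s_5 = 112, t_5 = 224, u_6 = 96, v_6 = 176, s_7 = 280, t_7 = 104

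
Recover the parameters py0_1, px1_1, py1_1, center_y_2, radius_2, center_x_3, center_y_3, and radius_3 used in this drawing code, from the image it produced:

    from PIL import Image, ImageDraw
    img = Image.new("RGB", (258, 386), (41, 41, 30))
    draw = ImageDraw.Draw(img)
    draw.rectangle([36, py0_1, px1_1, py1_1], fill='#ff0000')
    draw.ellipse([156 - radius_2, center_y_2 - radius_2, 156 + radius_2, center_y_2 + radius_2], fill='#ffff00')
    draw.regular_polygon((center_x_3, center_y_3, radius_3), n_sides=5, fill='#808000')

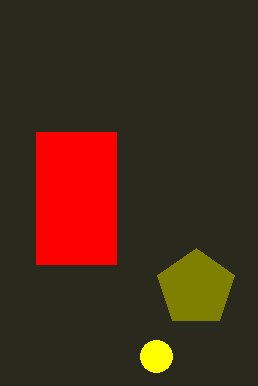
py0_1 = 132; px1_1 = 116; py1_1 = 264; center_y_2 = 356; radius_2 = 16; center_x_3 = 196; center_y_3 = 288; radius_3 = 40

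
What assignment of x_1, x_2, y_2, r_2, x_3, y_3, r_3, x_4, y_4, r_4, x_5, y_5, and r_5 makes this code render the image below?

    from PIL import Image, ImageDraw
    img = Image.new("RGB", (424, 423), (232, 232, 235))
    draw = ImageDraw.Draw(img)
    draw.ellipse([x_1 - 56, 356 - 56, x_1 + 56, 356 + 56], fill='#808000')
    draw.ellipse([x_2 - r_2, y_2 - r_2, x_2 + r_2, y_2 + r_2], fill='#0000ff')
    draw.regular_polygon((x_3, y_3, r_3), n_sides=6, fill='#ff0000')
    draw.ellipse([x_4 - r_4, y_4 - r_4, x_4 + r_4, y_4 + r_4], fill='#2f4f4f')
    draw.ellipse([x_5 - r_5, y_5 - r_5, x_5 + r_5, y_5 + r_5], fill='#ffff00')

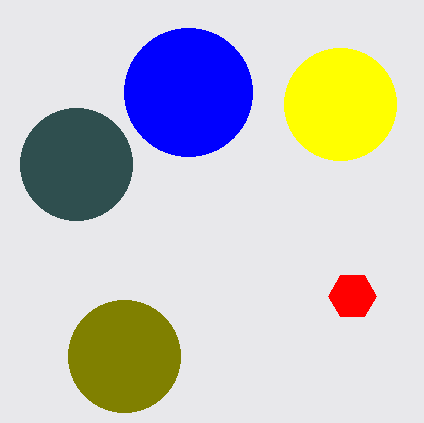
x_1 = 124, x_2 = 188, y_2 = 92, r_2 = 64, x_3 = 352, y_3 = 296, r_3 = 24, x_4 = 76, y_4 = 164, r_4 = 56, x_5 = 340, y_5 = 104, r_5 = 56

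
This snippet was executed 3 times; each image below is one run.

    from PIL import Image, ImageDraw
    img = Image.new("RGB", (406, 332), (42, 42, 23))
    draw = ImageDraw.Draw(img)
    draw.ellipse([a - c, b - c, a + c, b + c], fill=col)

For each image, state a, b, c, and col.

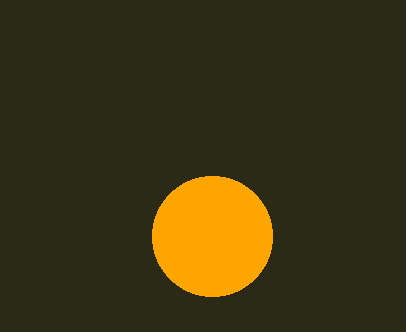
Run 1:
a = 212, b = 236, c = 60, col = 'orange'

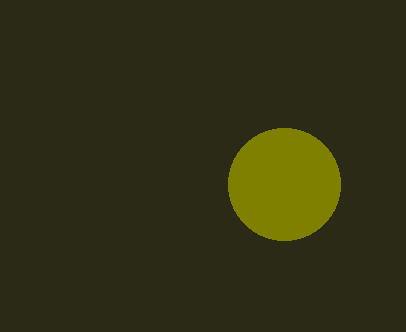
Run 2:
a = 284
b = 184
c = 56
col = 'olive'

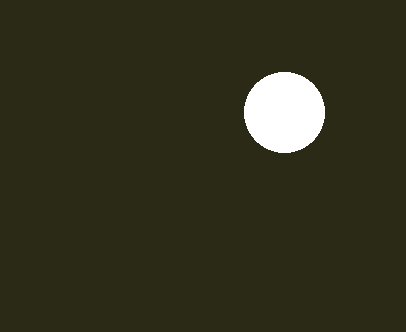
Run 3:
a = 284, b = 112, c = 40, col = 'white'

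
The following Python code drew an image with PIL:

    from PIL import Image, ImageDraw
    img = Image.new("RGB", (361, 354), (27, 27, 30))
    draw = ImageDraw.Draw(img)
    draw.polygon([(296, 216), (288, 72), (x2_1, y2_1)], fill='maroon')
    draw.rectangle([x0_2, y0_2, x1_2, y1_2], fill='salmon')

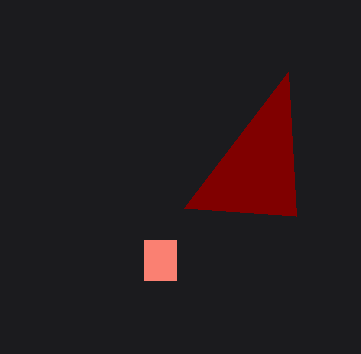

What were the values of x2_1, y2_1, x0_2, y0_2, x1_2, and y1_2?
x2_1 = 184; y2_1 = 208; x0_2 = 144; y0_2 = 240; x1_2 = 176; y1_2 = 280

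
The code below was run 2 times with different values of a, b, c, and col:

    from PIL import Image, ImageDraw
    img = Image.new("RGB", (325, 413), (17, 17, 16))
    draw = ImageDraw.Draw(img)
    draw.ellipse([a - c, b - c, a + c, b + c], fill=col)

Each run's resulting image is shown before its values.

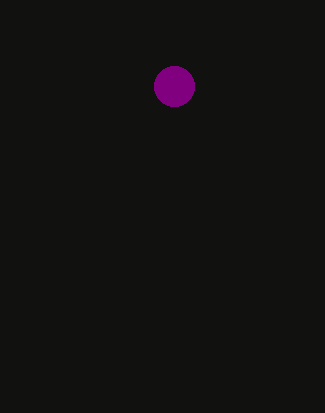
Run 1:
a = 174
b = 86
c = 20
col = 'purple'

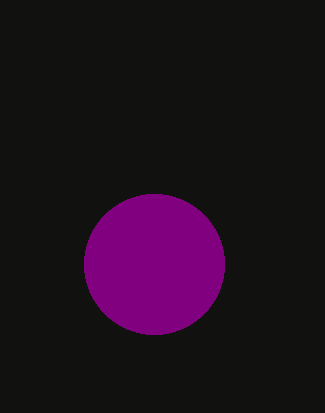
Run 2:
a = 154
b = 264
c = 70
col = 'purple'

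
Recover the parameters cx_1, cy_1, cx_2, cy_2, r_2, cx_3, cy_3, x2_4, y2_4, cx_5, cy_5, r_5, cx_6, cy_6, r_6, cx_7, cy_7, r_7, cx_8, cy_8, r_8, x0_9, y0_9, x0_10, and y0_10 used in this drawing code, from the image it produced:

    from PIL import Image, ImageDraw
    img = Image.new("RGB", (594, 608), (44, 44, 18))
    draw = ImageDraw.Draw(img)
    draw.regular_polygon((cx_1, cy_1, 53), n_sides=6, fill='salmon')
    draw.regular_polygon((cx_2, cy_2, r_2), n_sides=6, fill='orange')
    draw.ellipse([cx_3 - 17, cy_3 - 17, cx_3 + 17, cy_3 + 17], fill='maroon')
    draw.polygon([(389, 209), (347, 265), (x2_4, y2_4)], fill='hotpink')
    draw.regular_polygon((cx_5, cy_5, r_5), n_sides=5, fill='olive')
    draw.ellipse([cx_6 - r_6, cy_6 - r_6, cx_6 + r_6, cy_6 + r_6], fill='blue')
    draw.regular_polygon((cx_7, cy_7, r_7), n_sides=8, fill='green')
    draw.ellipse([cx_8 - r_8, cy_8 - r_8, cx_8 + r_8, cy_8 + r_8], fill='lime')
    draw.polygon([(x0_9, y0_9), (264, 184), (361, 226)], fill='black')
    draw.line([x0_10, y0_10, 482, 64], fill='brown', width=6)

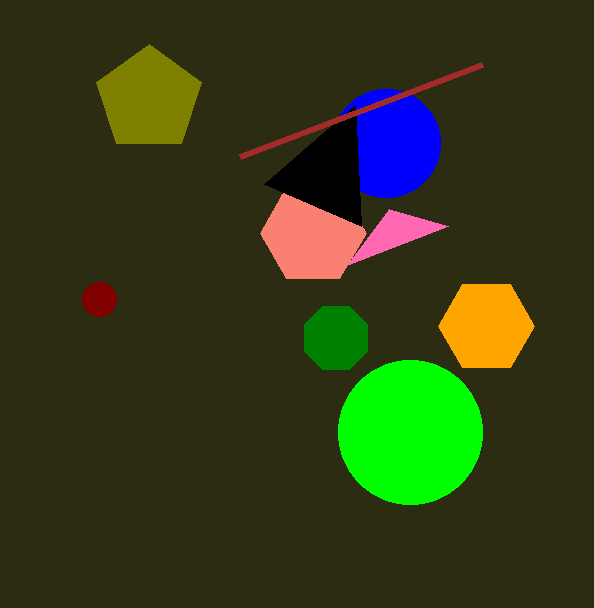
cx_1 = 313, cy_1 = 233, cx_2 = 486, cy_2 = 326, r_2 = 48, cx_3 = 99, cy_3 = 299, x2_4 = 448, y2_4 = 226, cx_5 = 149, cy_5 = 99, r_5 = 55, cx_6 = 386, cy_6 = 143, r_6 = 54, cx_7 = 336, cy_7 = 338, r_7 = 34, cx_8 = 410, cy_8 = 432, r_8 = 72, x0_9 = 355, y0_9 = 105, x0_10 = 240, y0_10 = 156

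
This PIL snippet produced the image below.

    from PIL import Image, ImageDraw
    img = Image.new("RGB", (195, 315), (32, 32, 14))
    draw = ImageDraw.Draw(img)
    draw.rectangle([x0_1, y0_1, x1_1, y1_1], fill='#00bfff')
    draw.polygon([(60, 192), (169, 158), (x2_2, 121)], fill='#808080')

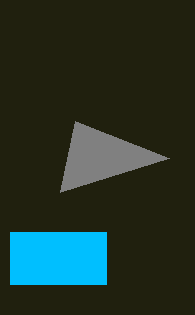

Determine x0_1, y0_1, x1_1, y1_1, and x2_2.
x0_1 = 10; y0_1 = 232; x1_1 = 106; y1_1 = 284; x2_2 = 75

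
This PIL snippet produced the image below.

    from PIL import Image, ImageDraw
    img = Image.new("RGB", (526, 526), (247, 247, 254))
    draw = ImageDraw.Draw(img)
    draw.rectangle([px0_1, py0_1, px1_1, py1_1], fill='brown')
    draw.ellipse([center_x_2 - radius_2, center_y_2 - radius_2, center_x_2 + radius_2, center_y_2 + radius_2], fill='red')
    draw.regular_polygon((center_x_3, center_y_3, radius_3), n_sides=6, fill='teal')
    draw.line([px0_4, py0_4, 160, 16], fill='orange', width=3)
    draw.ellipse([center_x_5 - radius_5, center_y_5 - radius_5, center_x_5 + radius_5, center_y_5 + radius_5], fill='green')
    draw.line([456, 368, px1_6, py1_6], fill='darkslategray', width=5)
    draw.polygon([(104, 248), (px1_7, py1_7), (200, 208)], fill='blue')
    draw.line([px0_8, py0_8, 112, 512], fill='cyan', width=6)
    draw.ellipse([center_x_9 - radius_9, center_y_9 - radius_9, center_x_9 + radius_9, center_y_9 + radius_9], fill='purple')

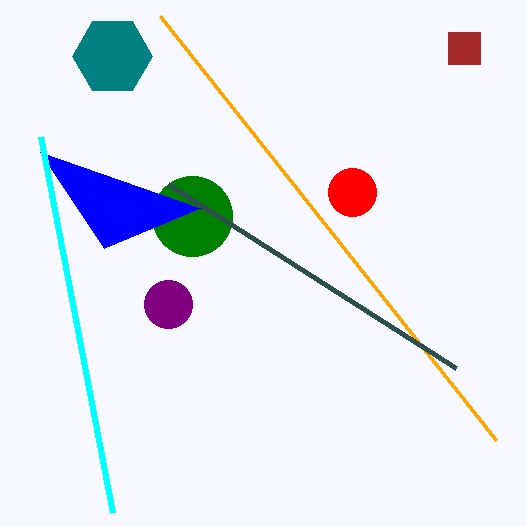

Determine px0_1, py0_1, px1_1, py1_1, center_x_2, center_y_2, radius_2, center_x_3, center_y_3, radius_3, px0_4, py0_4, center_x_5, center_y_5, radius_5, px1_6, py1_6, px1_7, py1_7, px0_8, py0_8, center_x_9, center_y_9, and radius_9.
px0_1 = 448, py0_1 = 32, px1_1 = 480, py1_1 = 64, center_x_2 = 352, center_y_2 = 192, radius_2 = 24, center_x_3 = 112, center_y_3 = 56, radius_3 = 40, px0_4 = 496, py0_4 = 440, center_x_5 = 192, center_y_5 = 216, radius_5 = 40, px1_6 = 168, py1_6 = 184, px1_7 = 40, py1_7 = 152, px0_8 = 40, py0_8 = 136, center_x_9 = 168, center_y_9 = 304, radius_9 = 24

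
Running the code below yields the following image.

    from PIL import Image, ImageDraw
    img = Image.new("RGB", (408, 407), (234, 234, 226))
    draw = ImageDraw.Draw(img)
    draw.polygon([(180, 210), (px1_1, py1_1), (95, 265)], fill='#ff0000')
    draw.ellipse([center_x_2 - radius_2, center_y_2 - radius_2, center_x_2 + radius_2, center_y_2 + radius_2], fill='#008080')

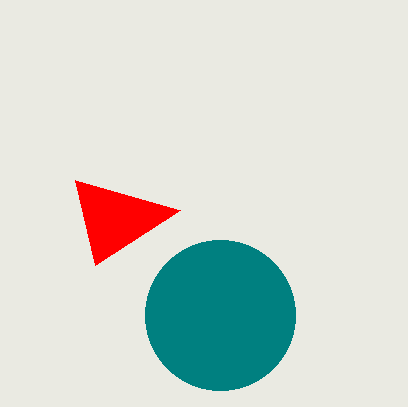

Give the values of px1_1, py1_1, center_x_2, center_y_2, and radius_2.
px1_1 = 75
py1_1 = 180
center_x_2 = 220
center_y_2 = 315
radius_2 = 75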